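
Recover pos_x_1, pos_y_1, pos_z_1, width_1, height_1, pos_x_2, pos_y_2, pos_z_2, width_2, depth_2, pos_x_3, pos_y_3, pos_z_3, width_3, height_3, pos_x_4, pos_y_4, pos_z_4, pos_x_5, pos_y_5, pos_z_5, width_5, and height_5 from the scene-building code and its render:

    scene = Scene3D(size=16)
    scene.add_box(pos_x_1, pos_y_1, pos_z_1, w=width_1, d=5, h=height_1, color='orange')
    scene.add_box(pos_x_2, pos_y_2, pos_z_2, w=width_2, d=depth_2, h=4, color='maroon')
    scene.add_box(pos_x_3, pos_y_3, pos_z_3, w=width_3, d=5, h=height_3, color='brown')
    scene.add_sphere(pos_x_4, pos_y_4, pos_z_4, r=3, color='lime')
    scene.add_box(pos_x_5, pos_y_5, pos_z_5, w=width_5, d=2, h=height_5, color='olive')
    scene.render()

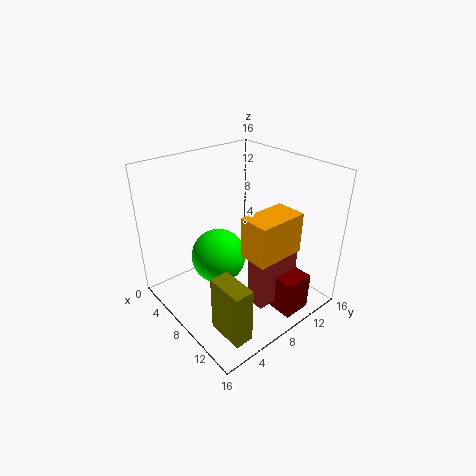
pos_x_1 = 12; pos_y_1 = 5; pos_z_1 = 9; width_1 = 3; height_1 = 4; pos_x_2 = 12; pos_y_2 = 8; pos_z_2 = 2; width_2 = 4; depth_2 = 3; pos_x_3 = 12; pos_y_3 = 6; pos_z_3 = 3; width_3 = 2; height_3 = 5; pos_x_4 = 7; pos_y_4 = 6; pos_z_4 = 6; pos_x_5 = 11; pos_y_5 = 2; pos_z_5 = 1; width_5 = 4; height_5 = 6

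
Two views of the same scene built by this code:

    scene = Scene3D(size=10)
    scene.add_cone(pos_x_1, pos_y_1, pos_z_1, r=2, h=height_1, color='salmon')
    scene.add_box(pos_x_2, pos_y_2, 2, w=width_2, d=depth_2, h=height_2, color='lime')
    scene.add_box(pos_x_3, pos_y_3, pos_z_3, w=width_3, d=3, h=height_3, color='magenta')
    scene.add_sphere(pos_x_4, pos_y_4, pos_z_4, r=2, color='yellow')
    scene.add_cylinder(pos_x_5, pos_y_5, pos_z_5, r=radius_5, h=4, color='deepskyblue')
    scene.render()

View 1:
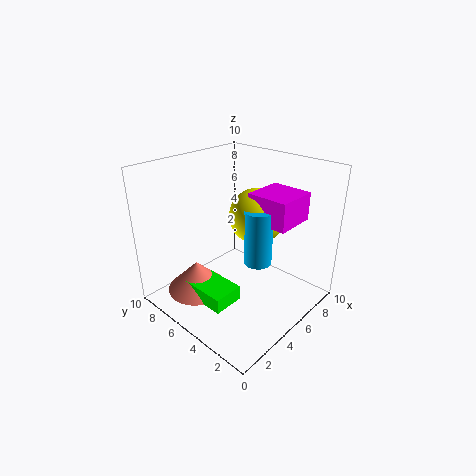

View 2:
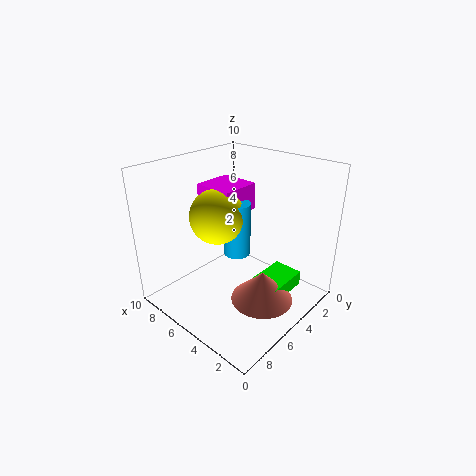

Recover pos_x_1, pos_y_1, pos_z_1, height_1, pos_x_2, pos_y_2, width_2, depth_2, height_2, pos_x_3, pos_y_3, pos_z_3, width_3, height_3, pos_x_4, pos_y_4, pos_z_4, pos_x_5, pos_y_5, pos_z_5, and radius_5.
pos_x_1 = 2
pos_y_1 = 6
pos_z_1 = 2
height_1 = 2
pos_x_2 = 1
pos_y_2 = 3
width_2 = 2
depth_2 = 3
height_2 = 1
pos_x_3 = 6
pos_y_3 = 2
pos_z_3 = 6
width_3 = 3
height_3 = 2
pos_x_4 = 7
pos_y_4 = 5
pos_z_4 = 6
pos_x_5 = 6
pos_y_5 = 4
pos_z_5 = 3
radius_5 = 1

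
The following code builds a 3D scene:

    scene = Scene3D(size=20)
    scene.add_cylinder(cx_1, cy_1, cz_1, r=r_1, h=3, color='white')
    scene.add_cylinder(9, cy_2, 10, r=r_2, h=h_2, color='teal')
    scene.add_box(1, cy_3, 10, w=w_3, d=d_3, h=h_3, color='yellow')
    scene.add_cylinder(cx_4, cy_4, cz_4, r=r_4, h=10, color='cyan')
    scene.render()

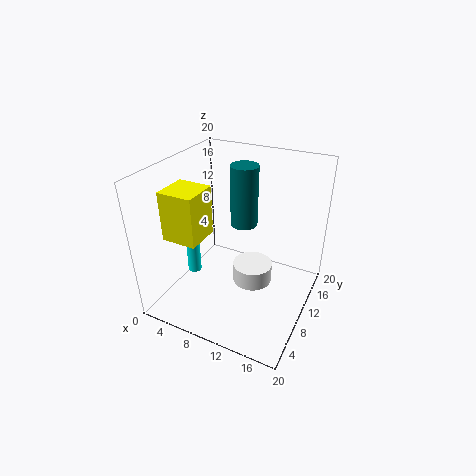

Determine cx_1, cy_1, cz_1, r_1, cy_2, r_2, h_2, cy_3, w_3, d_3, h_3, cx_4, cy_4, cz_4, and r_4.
cx_1 = 11
cy_1 = 13
cz_1 = 1
r_1 = 3
cy_2 = 14
r_2 = 2
h_2 = 9
cy_3 = 5
w_3 = 5
d_3 = 5
h_3 = 7
cx_4 = 3
cy_4 = 9
cz_4 = 3
r_4 = 1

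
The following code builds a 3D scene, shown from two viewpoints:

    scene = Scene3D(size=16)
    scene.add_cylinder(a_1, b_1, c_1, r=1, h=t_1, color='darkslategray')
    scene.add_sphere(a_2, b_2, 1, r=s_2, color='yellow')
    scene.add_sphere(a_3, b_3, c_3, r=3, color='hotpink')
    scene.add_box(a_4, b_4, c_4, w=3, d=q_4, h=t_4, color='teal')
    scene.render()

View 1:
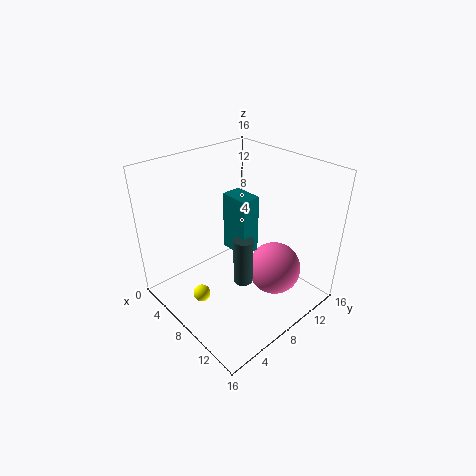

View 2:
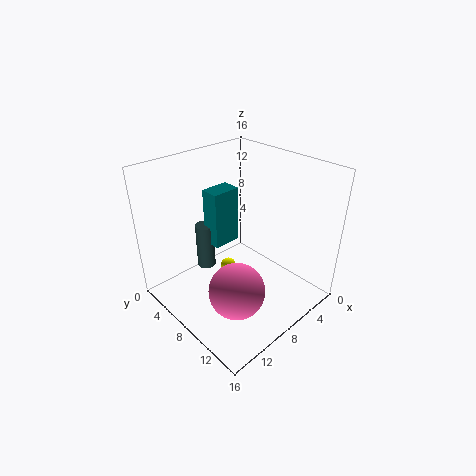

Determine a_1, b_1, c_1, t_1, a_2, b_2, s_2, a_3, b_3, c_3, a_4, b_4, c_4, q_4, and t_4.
a_1 = 11
b_1 = 6
c_1 = 5
t_1 = 5
a_2 = 6
b_2 = 4
s_2 = 1
a_3 = 11
b_3 = 11
c_3 = 4
a_4 = 8
b_4 = 6
c_4 = 8
q_4 = 2
t_4 = 6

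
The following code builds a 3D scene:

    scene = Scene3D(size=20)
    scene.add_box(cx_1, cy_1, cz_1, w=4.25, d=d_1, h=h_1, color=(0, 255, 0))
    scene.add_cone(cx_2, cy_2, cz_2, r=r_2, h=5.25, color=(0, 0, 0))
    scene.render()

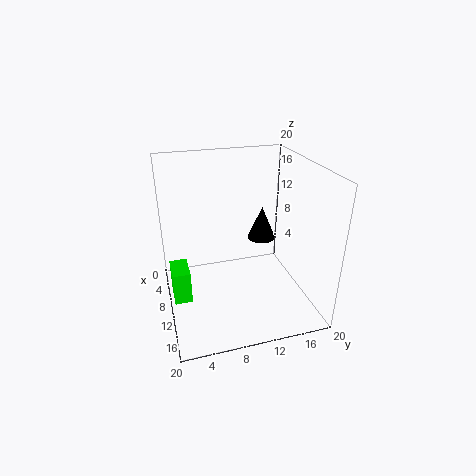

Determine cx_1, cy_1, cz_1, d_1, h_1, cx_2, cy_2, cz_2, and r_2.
cx_1 = 6.5
cy_1 = 0.5
cz_1 = 1
d_1 = 2.5
h_1 = 4.75
cx_2 = 4
cy_2 = 15.75
cz_2 = 6.25
r_2 = 2.25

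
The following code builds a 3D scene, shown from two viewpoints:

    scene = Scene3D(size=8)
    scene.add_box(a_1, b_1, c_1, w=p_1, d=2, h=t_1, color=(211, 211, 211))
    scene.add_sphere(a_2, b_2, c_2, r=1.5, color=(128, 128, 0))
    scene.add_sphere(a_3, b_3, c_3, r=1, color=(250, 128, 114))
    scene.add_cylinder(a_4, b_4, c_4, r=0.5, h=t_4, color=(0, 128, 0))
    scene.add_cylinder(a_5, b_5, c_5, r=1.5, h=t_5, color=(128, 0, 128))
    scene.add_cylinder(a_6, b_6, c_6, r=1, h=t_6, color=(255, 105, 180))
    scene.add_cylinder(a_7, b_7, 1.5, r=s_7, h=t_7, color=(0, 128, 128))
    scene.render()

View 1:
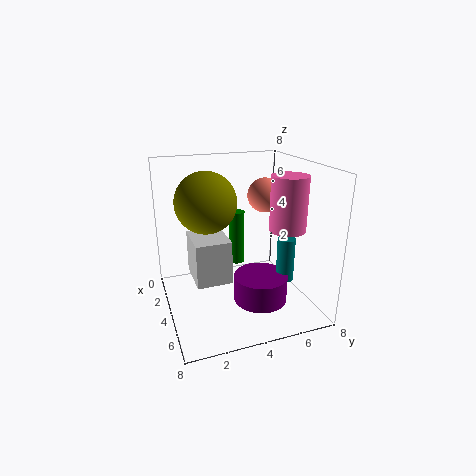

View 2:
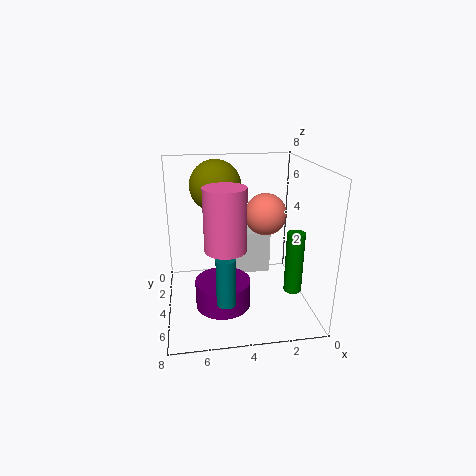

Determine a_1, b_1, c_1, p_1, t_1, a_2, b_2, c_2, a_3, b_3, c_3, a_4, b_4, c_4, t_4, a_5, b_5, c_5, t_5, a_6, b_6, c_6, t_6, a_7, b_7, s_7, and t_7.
a_1 = 2
b_1 = 1.5
c_1 = 1.5
p_1 = 2.5
t_1 = 2.5
a_2 = 5
b_2 = 2
c_2 = 6.5
a_3 = 3
b_3 = 6
c_3 = 6
a_4 = 1
b_4 = 5
c_4 = 1
t_4 = 3.5
a_5 = 5
b_5 = 5
c_5 = 0.5
t_5 = 1.5
a_6 = 5
b_6 = 6.5
c_6 = 4.5
t_6 = 3
a_7 = 5
b_7 = 6.5
s_7 = 0.5
t_7 = 2.5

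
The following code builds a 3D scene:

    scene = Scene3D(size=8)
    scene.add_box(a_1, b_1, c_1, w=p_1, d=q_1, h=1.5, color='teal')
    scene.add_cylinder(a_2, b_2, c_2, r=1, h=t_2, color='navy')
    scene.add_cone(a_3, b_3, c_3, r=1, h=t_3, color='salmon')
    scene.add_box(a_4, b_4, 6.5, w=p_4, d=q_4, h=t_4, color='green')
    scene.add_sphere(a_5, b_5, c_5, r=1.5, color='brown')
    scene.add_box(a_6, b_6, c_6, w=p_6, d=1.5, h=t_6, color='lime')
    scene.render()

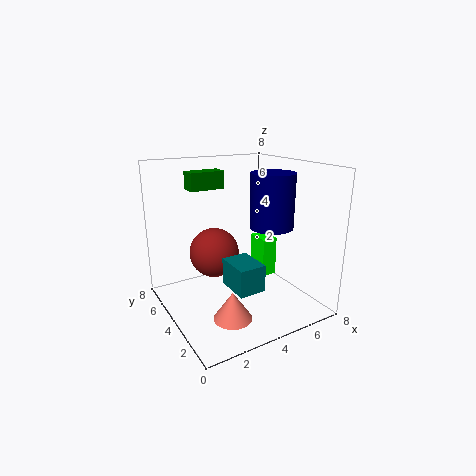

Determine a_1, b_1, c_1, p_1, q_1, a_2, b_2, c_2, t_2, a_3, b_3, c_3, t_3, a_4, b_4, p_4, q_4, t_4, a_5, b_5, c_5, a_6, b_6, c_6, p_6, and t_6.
a_1 = 3; b_1 = 2; c_1 = 1.5; p_1 = 1.5; q_1 = 2; a_2 = 4; b_2 = 1; c_2 = 5.5; t_2 = 2.5; a_3 = 2.5; b_3 = 2; c_3 = 0.5; t_3 = 1.5; a_4 = 2; b_4 = 5.5; p_4 = 2; q_4 = 1; t_4 = 1; a_5 = 3.5; b_5 = 6; c_5 = 2.5; a_6 = 6.5; b_6 = 5; c_6 = 0.5; p_6 = 1; t_6 = 2.5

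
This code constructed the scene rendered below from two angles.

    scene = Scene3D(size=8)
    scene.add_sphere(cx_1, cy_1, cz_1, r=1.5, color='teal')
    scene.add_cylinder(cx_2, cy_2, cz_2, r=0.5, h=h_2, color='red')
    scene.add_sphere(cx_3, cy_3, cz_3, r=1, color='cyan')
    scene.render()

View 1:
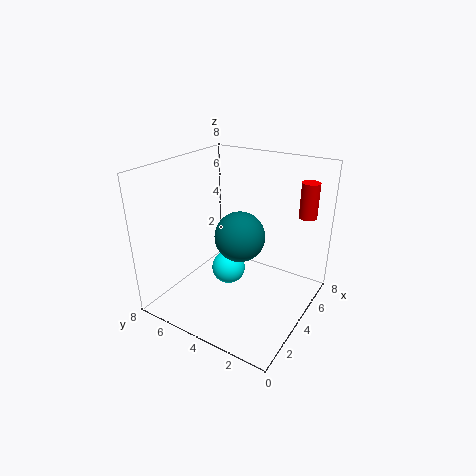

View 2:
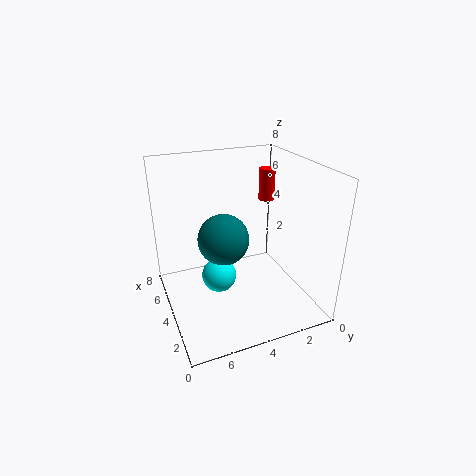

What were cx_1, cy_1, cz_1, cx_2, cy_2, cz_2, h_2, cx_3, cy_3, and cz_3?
cx_1 = 5
cy_1 = 4.5
cz_1 = 3.5
cx_2 = 6.5
cy_2 = 1
cz_2 = 5
h_2 = 2
cx_3 = 4.5
cy_3 = 5
cz_3 = 1.5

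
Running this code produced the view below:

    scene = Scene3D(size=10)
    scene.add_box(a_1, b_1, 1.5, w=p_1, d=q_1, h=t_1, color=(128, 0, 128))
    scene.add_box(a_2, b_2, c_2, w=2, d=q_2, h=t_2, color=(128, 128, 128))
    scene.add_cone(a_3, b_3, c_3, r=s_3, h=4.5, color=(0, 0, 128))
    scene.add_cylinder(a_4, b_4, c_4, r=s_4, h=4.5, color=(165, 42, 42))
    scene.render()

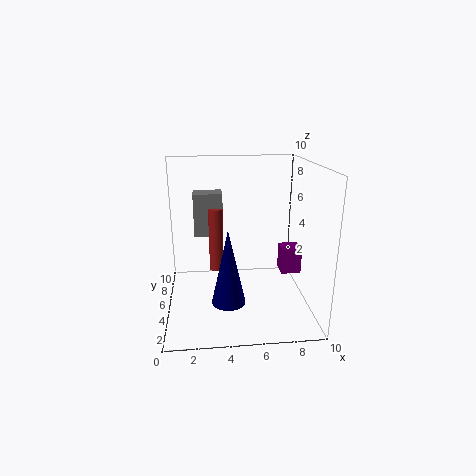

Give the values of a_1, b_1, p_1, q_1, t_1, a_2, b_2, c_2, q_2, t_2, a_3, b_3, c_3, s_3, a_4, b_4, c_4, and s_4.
a_1 = 8.5
b_1 = 6
p_1 = 1.5
q_1 = 1.5
t_1 = 2
a_2 = 2
b_2 = 5.5
c_2 = 5
q_2 = 1.5
t_2 = 3
a_3 = 4
b_3 = 1
c_3 = 2.5
s_3 = 1
a_4 = 3.5
b_4 = 5.5
c_4 = 2.5
s_4 = 0.5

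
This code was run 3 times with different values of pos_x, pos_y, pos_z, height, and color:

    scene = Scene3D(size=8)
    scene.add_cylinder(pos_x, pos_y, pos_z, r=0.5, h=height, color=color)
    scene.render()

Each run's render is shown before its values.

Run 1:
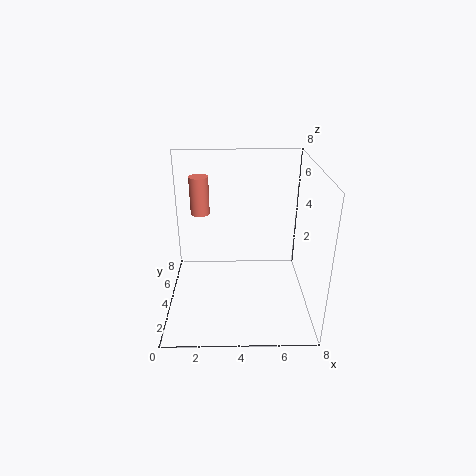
pos_x = 2
pos_y = 4
pos_z = 5.5
height = 2
color = 'salmon'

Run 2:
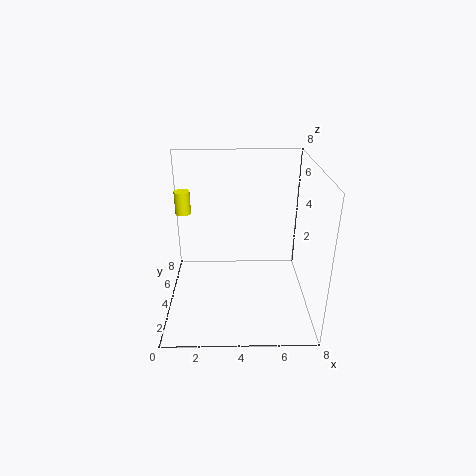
pos_x = 0.5
pos_y = 7.5
pos_z = 4
height = 1.5
color = 'yellow'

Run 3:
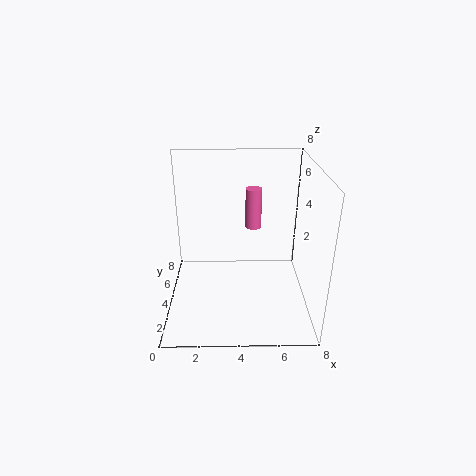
pos_x = 5
pos_y = 6.5
pos_z = 3.5
height = 2.5
color = 'hotpink'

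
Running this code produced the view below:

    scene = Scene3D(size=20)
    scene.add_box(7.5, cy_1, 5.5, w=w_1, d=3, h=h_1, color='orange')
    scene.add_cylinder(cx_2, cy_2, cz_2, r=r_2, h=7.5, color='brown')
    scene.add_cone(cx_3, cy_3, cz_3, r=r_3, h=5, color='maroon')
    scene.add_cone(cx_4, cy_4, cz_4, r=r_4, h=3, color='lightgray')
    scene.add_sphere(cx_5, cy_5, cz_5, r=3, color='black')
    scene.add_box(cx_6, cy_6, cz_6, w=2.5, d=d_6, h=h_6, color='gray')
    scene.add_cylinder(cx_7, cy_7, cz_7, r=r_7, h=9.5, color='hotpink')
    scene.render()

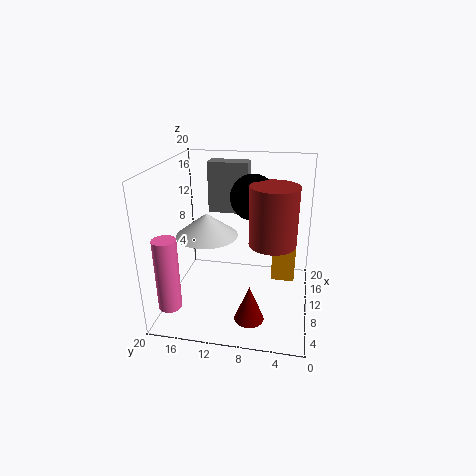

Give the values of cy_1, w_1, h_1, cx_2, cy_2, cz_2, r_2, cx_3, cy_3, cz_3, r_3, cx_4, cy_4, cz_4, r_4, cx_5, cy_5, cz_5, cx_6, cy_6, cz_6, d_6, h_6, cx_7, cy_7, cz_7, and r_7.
cy_1 = 2
w_1 = 5
h_1 = 7.5
cx_2 = 7
cy_2 = 5
cz_2 = 11
r_2 = 3
cx_3 = 5
cy_3 = 7.5
cz_3 = 0.5
r_3 = 2
cx_4 = 7
cy_4 = 13.5
cz_4 = 11.5
r_4 = 4
cx_5 = 10
cy_5 = 8
cz_5 = 16
cx_6 = 11.5
cy_6 = 9
cz_6 = 13
d_6 = 5.5
h_6 = 7
cx_7 = 2.5
cy_7 = 17.5
cz_7 = 3
r_7 = 1.5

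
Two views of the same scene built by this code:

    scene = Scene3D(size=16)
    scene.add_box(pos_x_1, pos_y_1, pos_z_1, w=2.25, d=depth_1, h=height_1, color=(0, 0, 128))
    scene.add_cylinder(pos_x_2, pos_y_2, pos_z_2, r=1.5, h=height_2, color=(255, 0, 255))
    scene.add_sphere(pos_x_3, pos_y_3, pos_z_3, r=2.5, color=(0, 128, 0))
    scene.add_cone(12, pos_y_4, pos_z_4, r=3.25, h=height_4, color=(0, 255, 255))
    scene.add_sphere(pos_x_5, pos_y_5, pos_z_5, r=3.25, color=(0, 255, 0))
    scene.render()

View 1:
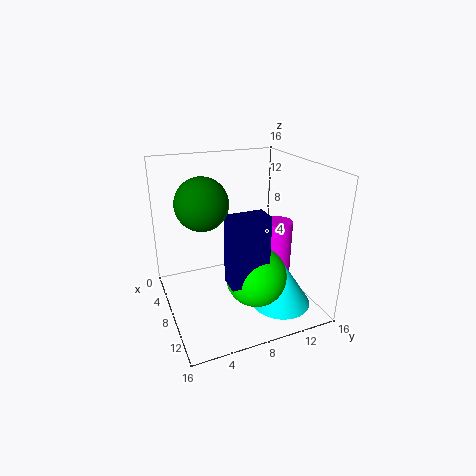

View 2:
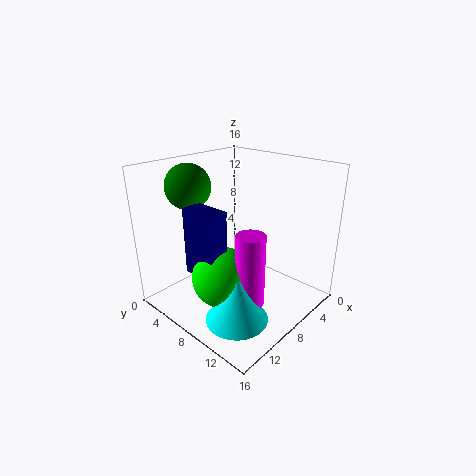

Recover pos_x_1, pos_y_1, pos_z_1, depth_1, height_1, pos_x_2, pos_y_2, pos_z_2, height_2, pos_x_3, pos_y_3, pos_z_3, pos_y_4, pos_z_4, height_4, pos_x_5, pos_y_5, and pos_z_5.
pos_x_1 = 11
pos_y_1 = 5.25
pos_z_1 = 5
depth_1 = 4
height_1 = 7.25
pos_x_2 = 10.25
pos_y_2 = 11.75
pos_z_2 = 2.5
height_2 = 7.75
pos_x_3 = 10.75
pos_y_3 = 3.25
pos_z_3 = 13.5
pos_y_4 = 11.5
pos_z_4 = 1.25
height_4 = 5
pos_x_5 = 11.25
pos_y_5 = 8.75
pos_z_5 = 4.75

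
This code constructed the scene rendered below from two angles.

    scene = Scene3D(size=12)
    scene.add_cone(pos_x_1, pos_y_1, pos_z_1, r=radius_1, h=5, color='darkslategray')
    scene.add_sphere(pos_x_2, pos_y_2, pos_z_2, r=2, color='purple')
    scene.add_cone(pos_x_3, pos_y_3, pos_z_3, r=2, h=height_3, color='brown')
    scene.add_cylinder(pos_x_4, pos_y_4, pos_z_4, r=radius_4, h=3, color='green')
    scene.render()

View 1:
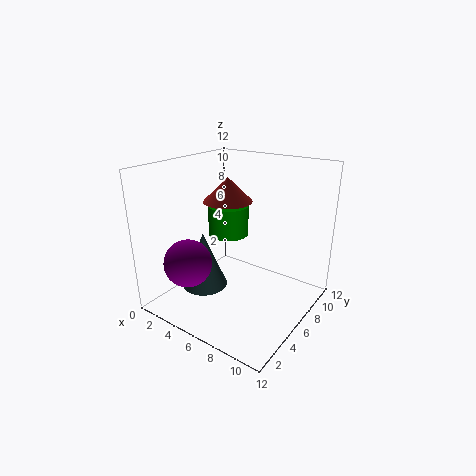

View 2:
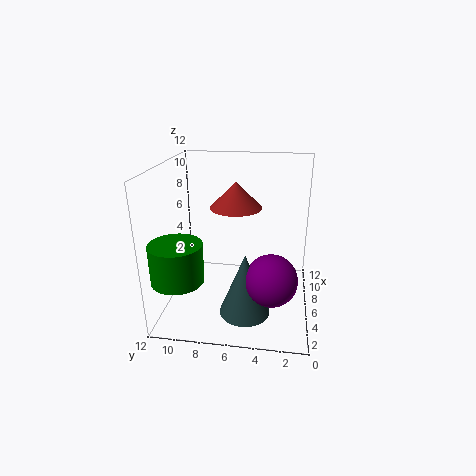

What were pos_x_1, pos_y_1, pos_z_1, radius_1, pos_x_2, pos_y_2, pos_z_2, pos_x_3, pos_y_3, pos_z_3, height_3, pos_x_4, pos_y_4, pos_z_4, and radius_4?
pos_x_1 = 3
pos_y_1 = 5
pos_z_1 = 1
radius_1 = 2
pos_x_2 = 3
pos_y_2 = 3
pos_z_2 = 4
pos_x_3 = 5
pos_y_3 = 6
pos_z_3 = 9
height_3 = 2
pos_x_4 = 2
pos_y_4 = 10
pos_z_4 = 4
radius_4 = 2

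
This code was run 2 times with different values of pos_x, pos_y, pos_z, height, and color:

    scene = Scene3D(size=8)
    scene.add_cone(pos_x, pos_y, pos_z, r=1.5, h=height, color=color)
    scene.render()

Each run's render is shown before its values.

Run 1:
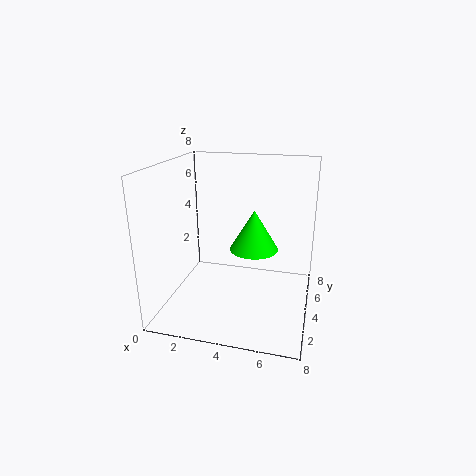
pos_x = 4.5; pos_y = 6; pos_z = 2.5; height = 2.5; color = 'lime'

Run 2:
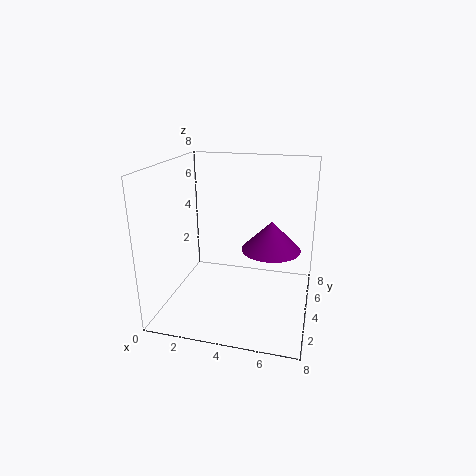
pos_x = 6; pos_y = 3; pos_z = 4; height = 1.5; color = 'purple'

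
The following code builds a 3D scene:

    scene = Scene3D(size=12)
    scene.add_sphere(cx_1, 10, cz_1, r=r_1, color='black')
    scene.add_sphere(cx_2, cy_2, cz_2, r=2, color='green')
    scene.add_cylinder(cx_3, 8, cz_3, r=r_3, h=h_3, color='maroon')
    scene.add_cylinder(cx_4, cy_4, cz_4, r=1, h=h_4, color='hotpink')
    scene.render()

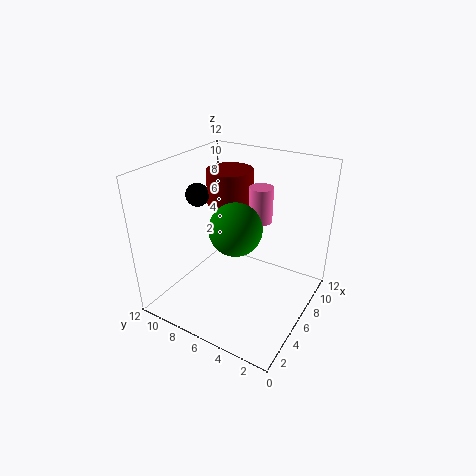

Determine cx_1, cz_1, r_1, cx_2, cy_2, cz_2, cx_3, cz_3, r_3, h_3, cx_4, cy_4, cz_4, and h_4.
cx_1 = 6; cz_1 = 9; r_1 = 1; cx_2 = 4; cy_2 = 5; cz_2 = 8; cx_3 = 8; cz_3 = 8; r_3 = 2; h_3 = 3; cx_4 = 8; cy_4 = 5; cz_4 = 7; h_4 = 3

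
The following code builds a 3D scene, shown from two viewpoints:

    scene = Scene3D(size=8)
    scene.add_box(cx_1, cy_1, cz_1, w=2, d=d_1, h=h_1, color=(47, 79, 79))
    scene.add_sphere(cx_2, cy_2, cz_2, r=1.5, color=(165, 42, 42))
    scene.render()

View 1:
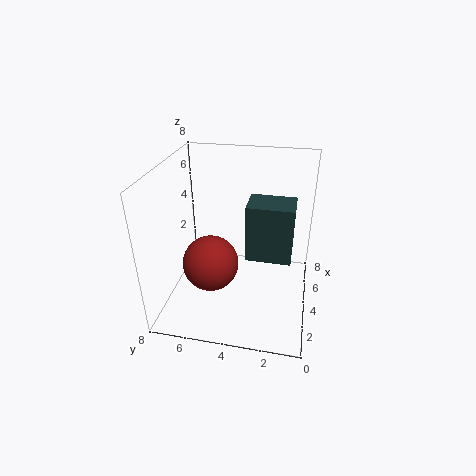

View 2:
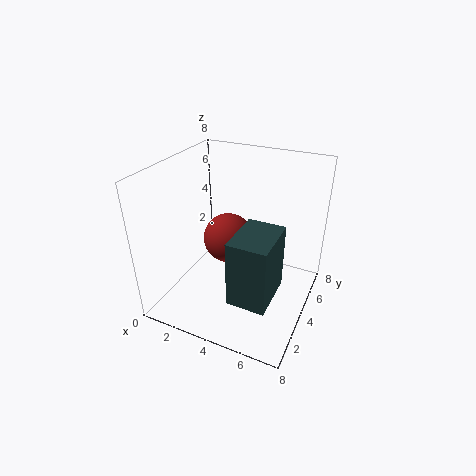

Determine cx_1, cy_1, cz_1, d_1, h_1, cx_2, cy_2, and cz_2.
cx_1 = 4.75; cy_1 = 1; cz_1 = 2; d_1 = 2.75; h_1 = 3.5; cx_2 = 2.75; cy_2 = 5.25; cz_2 = 3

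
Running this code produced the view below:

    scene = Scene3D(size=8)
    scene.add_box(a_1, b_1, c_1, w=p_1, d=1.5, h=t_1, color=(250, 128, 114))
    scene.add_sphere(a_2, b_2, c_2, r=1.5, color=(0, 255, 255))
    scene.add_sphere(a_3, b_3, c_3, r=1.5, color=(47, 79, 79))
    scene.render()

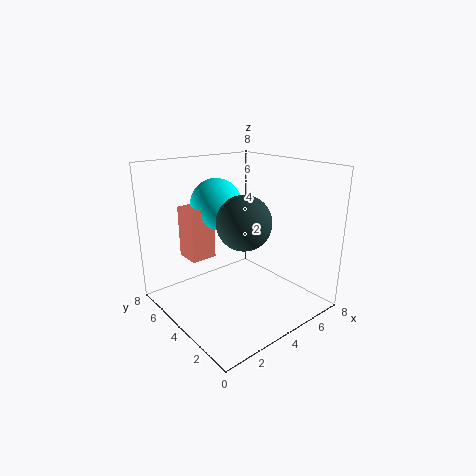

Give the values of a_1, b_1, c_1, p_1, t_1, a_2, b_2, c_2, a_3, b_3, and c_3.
a_1 = 2
b_1 = 5.5
c_1 = 2.5
p_1 = 1.5
t_1 = 3
a_2 = 4
b_2 = 6
c_2 = 5.5
a_3 = 4
b_3 = 3.5
c_3 = 5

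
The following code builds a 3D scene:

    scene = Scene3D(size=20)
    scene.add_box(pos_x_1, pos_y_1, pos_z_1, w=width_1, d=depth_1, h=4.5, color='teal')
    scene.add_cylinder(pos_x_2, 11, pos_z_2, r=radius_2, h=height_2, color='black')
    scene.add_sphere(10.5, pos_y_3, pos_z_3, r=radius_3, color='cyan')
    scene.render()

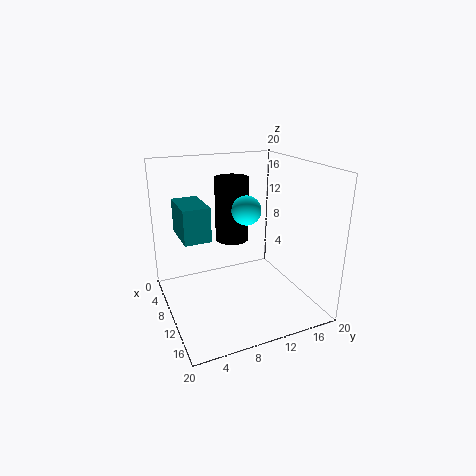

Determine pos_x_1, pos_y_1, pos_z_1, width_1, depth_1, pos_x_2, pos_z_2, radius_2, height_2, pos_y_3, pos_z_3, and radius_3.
pos_x_1 = 6
pos_y_1 = 2
pos_z_1 = 11
width_1 = 6
depth_1 = 3.5
pos_x_2 = 5.5
pos_z_2 = 8
radius_2 = 2.5
height_2 = 9.5
pos_y_3 = 11
pos_z_3 = 14
radius_3 = 2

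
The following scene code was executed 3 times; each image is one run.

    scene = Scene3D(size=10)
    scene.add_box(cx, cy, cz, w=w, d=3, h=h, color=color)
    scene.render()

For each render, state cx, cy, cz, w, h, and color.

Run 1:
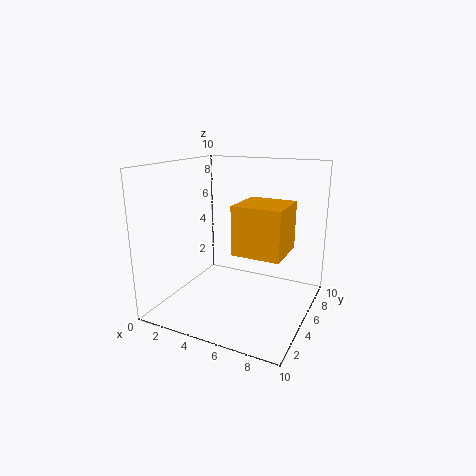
cx = 6; cy = 2; cz = 5; w = 3; h = 3; color = 'orange'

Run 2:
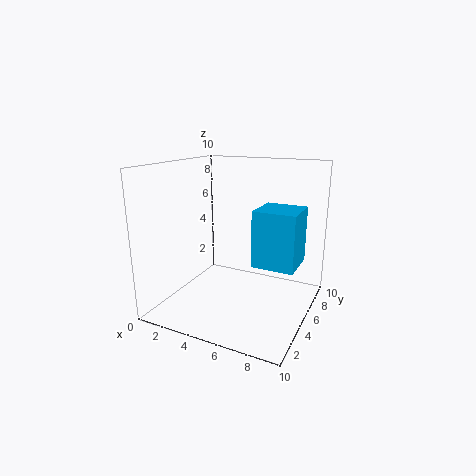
cx = 6; cy = 5; cz = 3; w = 3; h = 4; color = 'deepskyblue'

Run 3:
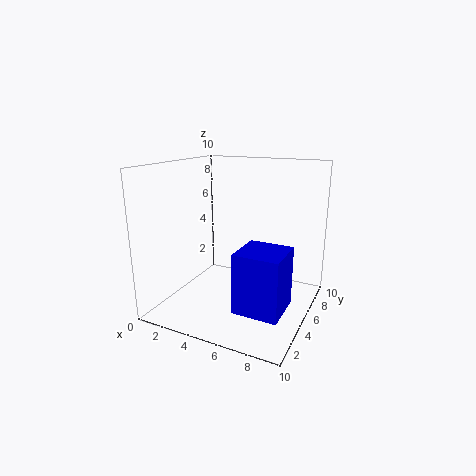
cx = 6; cy = 2; cz = 1; w = 3; h = 4; color = 'blue'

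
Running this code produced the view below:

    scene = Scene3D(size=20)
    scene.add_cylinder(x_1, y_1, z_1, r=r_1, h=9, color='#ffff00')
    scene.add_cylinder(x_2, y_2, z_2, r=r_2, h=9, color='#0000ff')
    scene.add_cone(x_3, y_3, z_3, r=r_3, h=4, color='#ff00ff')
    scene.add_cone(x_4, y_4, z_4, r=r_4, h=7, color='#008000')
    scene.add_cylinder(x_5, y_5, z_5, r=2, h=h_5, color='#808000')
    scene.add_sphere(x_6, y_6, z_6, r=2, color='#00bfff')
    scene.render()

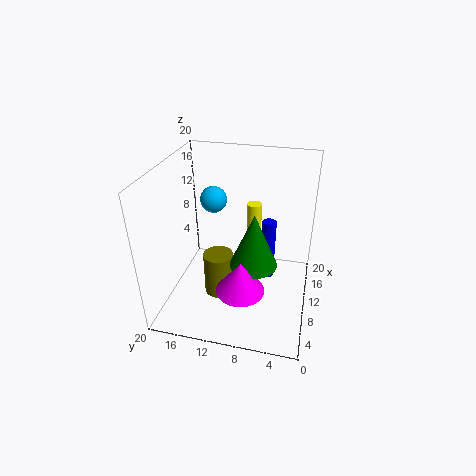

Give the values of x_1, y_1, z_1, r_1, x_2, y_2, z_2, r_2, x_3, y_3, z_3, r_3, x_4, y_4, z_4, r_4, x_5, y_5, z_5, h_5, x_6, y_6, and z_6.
x_1 = 11
y_1 = 8
z_1 = 6
r_1 = 1
x_2 = 12
y_2 = 6
z_2 = 3
r_2 = 1
x_3 = 3
y_3 = 8
z_3 = 7
r_3 = 3
x_4 = 6
y_4 = 7
z_4 = 9
r_4 = 3
x_5 = 7
y_5 = 12
z_5 = 3
h_5 = 6
x_6 = 15
y_6 = 15
z_6 = 13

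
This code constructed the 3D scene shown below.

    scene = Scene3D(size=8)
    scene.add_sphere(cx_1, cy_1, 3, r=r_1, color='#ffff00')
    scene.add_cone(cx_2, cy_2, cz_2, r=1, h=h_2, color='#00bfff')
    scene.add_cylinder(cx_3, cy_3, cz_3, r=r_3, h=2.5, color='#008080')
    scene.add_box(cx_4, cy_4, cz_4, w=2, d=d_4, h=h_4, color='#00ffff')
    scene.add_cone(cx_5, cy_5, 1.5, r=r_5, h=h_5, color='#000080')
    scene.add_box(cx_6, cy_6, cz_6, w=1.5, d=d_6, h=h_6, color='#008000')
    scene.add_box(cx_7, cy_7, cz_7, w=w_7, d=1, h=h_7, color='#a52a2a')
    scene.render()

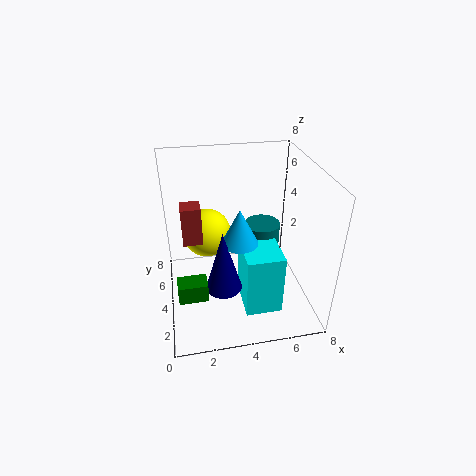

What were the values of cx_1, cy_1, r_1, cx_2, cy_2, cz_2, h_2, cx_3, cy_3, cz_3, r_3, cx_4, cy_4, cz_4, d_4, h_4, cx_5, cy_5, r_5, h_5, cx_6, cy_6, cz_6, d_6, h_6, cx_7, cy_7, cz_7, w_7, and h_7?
cx_1 = 2.5, cy_1 = 6.5, r_1 = 1.5, cx_2 = 4, cy_2 = 3.5, cz_2 = 4, h_2 = 2, cx_3 = 5.5, cy_3 = 4.5, cz_3 = 2, r_3 = 1, cx_4 = 4, cy_4 = 1.5, cz_4 = 0.5, d_4 = 2.5, h_4 = 3.5, cx_5 = 3, cy_5 = 3, r_5 = 1, h_5 = 3.5, cx_6 = 0.5, cy_6 = 1.5, cz_6 = 2, d_6 = 1, h_6 = 1, cx_7 = 1, cy_7 = 3, cz_7 = 4.5, w_7 = 1, h_7 = 2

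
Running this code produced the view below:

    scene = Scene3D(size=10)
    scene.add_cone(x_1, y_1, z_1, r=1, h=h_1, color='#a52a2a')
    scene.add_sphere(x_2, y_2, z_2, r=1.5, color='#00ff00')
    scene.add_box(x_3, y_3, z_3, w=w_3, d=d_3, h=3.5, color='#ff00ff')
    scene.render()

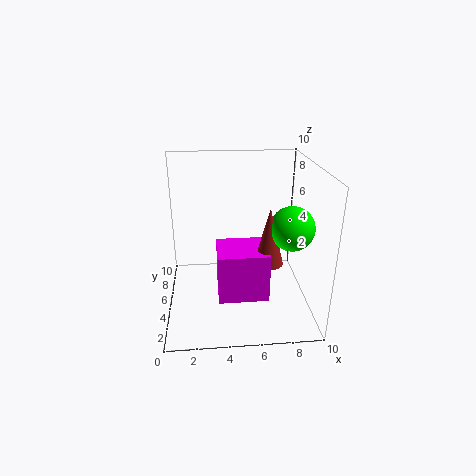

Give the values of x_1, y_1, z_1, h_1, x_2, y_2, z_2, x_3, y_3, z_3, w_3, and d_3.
x_1 = 7
y_1 = 4
z_1 = 3.5
h_1 = 4
x_2 = 8.5
y_2 = 4
z_2 = 6
x_3 = 3.5
y_3 = 3
z_3 = 1
w_3 = 3.5
d_3 = 3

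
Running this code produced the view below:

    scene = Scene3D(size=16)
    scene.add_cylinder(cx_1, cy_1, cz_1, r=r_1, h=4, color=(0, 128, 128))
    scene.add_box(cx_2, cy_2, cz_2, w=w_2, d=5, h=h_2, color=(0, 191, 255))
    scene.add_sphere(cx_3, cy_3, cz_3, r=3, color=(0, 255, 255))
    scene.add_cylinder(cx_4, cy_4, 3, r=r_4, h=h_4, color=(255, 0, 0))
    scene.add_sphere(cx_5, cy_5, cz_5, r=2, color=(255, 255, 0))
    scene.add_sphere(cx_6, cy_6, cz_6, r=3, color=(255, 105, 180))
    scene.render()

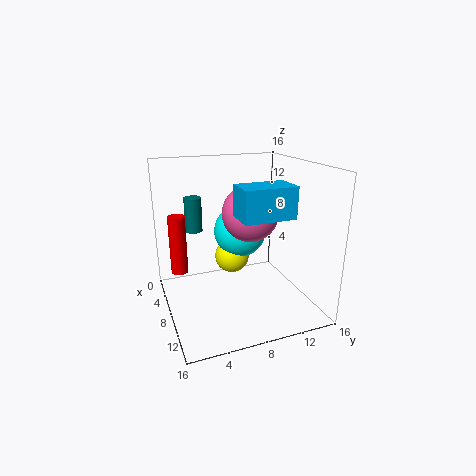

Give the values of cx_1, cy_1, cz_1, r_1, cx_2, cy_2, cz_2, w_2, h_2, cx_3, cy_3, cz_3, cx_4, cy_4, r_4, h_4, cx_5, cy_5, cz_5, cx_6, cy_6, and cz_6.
cx_1 = 4, cy_1 = 4, cz_1 = 8, r_1 = 1, cx_2 = 12, cy_2 = 6, cz_2 = 12, w_2 = 3, h_2 = 3, cx_3 = 6, cy_3 = 9, cz_3 = 8, cx_4 = 4, cy_4 = 2, r_4 = 1, h_4 = 7, cx_5 = 6, cy_5 = 8, cz_5 = 5, cx_6 = 9, cy_6 = 9, cz_6 = 11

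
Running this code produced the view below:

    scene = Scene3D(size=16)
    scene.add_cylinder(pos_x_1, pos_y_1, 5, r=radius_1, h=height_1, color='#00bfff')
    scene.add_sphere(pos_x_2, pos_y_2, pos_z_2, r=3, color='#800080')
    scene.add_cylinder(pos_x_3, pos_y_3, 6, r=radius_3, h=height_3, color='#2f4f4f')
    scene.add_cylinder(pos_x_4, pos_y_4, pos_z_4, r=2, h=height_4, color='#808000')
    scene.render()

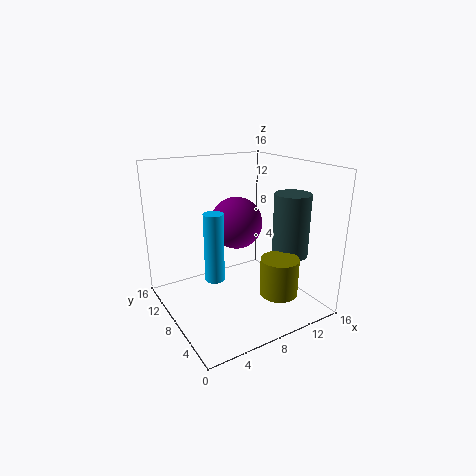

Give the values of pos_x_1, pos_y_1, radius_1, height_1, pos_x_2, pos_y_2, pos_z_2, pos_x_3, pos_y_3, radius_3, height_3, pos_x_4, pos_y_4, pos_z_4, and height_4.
pos_x_1 = 4; pos_y_1 = 6; radius_1 = 1; height_1 = 7; pos_x_2 = 9; pos_y_2 = 10; pos_z_2 = 9; pos_x_3 = 13; pos_y_3 = 5; radius_3 = 2; height_3 = 7; pos_x_4 = 10; pos_y_4 = 3; pos_z_4 = 3; height_4 = 4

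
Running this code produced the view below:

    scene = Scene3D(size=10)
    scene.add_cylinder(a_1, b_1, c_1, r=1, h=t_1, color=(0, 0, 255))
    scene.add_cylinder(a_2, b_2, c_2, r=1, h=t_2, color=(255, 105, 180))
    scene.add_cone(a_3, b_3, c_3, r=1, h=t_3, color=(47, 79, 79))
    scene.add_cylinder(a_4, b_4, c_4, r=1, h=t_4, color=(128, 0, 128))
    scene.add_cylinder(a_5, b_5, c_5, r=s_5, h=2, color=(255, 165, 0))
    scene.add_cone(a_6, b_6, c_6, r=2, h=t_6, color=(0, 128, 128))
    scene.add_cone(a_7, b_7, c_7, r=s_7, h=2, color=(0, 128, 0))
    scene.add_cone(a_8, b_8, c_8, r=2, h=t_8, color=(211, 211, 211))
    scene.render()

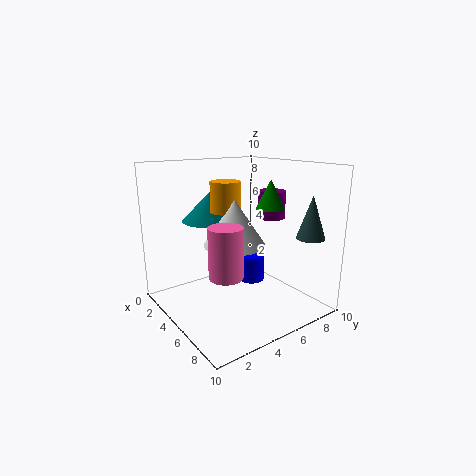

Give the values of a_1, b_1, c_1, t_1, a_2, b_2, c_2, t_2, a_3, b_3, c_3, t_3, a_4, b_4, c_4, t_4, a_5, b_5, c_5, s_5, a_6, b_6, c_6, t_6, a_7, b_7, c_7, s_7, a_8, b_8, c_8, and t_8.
a_1 = 4; b_1 = 7; c_1 = 1; t_1 = 2; a_2 = 8; b_2 = 2; c_2 = 4; t_2 = 3; a_3 = 8; b_3 = 9; c_3 = 5; t_3 = 3; a_4 = 5; b_4 = 8; c_4 = 6; t_4 = 2; a_5 = 5; b_5 = 4; c_5 = 7; s_5 = 1; a_6 = 3; b_6 = 4; c_6 = 6; t_6 = 2; a_7 = 6; b_7 = 7; c_7 = 7; s_7 = 1; a_8 = 6; b_8 = 4; c_8 = 5; t_8 = 3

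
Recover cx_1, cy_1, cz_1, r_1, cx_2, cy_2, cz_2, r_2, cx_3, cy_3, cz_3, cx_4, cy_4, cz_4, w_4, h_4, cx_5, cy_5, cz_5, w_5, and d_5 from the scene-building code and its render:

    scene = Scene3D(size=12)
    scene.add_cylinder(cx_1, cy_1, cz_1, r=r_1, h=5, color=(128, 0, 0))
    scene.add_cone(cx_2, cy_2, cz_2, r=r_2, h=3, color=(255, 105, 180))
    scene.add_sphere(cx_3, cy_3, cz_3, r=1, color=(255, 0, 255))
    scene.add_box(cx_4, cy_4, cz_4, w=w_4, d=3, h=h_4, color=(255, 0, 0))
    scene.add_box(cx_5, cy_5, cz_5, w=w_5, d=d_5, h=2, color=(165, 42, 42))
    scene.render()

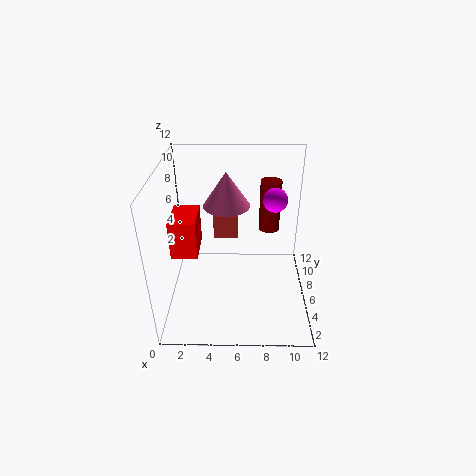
cx_1 = 9; cy_1 = 11; cz_1 = 4; r_1 = 1; cx_2 = 5; cy_2 = 8; cz_2 = 8; r_2 = 2; cx_3 = 9; cy_3 = 7; cz_3 = 9; cx_4 = 1; cy_4 = 3; cz_4 = 6; w_4 = 2; h_4 = 3; cx_5 = 4; cy_5 = 6; cz_5 = 6; w_5 = 2; d_5 = 3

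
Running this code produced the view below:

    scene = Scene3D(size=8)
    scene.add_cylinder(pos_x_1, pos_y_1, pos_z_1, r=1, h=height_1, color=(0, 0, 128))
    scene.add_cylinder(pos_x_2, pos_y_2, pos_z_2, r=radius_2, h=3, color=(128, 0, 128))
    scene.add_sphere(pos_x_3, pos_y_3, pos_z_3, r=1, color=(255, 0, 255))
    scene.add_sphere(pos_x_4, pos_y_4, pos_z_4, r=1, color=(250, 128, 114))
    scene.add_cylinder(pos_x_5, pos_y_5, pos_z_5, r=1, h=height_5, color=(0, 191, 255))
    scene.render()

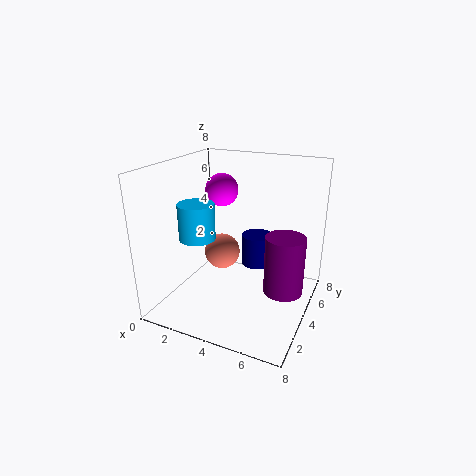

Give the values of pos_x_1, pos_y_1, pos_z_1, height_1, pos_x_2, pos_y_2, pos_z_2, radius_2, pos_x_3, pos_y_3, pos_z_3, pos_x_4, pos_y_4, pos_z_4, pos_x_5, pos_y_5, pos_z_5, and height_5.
pos_x_1 = 4; pos_y_1 = 7; pos_z_1 = 1; height_1 = 2; pos_x_2 = 7; pos_y_2 = 3; pos_z_2 = 2; radius_2 = 1; pos_x_3 = 2; pos_y_3 = 6; pos_z_3 = 6; pos_x_4 = 3; pos_y_4 = 4; pos_z_4 = 3; pos_x_5 = 2; pos_y_5 = 3; pos_z_5 = 4; height_5 = 2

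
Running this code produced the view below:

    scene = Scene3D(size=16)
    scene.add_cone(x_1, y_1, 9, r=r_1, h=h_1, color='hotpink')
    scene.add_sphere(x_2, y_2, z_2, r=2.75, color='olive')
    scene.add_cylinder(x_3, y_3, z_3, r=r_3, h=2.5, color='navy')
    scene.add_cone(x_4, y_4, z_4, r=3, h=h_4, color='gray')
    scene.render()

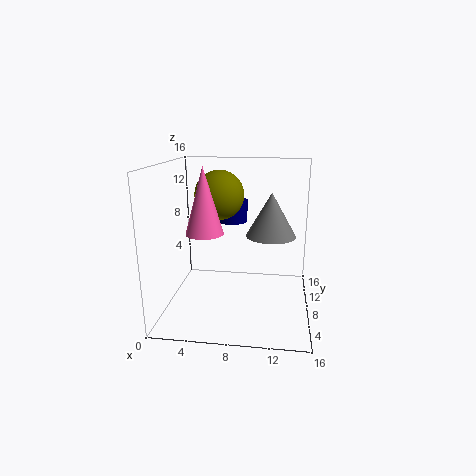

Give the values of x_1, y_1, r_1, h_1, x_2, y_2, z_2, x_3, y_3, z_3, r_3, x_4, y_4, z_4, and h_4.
x_1 = 4.75
y_1 = 6
r_1 = 2
h_1 = 7
x_2 = 5.75
y_2 = 9.25
z_2 = 12.5
x_3 = 7
y_3 = 10.5
z_3 = 9.25
r_3 = 1.75
x_4 = 11.5
y_4 = 11.5
z_4 = 7.25
h_4 = 5.25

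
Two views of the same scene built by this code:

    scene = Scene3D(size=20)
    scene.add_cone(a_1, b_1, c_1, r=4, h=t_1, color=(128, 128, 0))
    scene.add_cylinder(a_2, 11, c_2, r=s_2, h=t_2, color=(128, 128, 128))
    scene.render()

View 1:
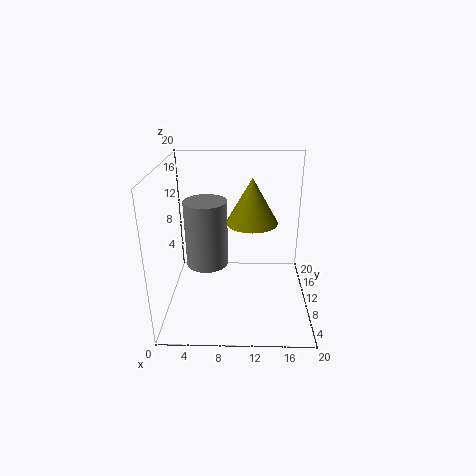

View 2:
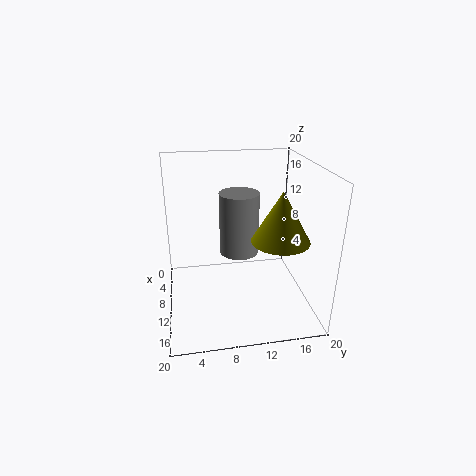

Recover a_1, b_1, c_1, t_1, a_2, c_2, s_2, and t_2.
a_1 = 12; b_1 = 15.5; c_1 = 10; t_1 = 7; a_2 = 5.5; c_2 = 5.5; s_2 = 3; t_2 = 9.5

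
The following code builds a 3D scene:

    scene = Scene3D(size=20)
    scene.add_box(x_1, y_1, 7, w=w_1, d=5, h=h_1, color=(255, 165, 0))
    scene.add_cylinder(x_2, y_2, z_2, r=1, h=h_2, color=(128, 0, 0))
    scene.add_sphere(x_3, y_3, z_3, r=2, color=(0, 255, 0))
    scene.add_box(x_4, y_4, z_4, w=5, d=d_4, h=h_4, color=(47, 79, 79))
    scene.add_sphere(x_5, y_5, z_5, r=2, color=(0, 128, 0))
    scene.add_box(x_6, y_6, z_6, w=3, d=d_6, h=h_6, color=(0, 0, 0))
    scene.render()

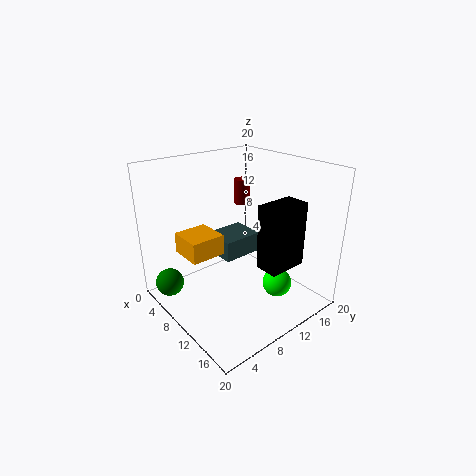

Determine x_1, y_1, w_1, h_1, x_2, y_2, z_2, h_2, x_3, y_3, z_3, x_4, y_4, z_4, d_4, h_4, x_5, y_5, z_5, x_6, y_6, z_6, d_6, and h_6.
x_1 = 3; y_1 = 4; w_1 = 5; h_1 = 3; x_2 = 12; y_2 = 9; z_2 = 16; h_2 = 3; x_3 = 15; y_3 = 13; z_3 = 4; x_4 = 4; y_4 = 9; z_4 = 6; d_4 = 6; h_4 = 3; x_5 = 4; y_5 = 2; z_5 = 3; x_6 = 16; y_6 = 8; z_6 = 9; d_6 = 5; h_6 = 8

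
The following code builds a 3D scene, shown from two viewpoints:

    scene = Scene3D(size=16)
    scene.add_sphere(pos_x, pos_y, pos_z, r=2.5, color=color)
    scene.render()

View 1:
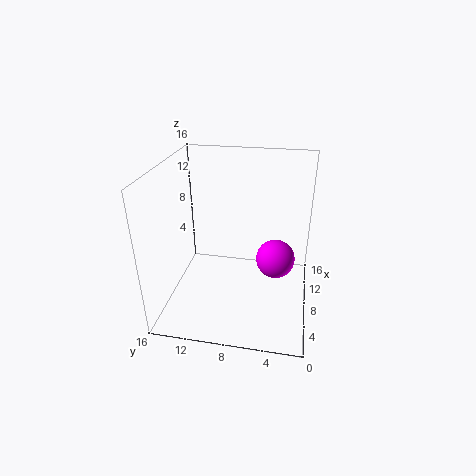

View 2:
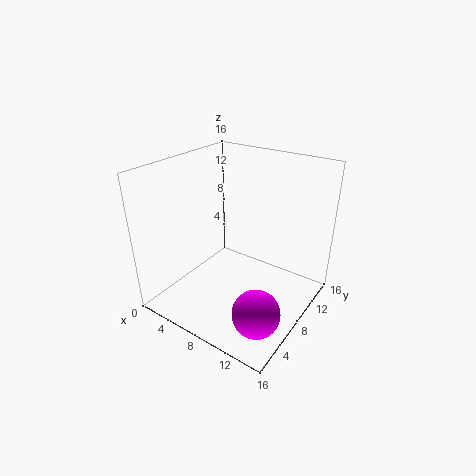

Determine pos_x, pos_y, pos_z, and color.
pos_x = 13
pos_y = 4
pos_z = 2.5
color = 'magenta'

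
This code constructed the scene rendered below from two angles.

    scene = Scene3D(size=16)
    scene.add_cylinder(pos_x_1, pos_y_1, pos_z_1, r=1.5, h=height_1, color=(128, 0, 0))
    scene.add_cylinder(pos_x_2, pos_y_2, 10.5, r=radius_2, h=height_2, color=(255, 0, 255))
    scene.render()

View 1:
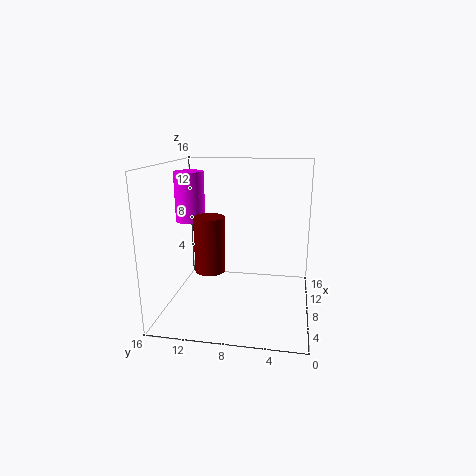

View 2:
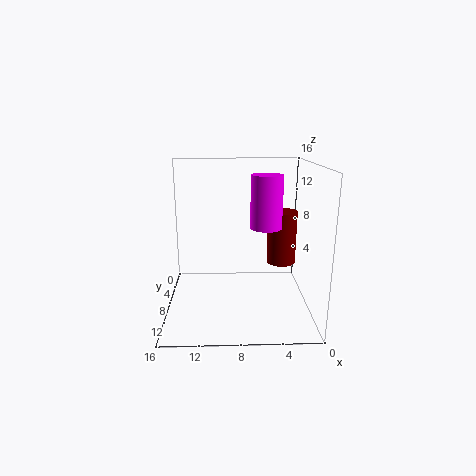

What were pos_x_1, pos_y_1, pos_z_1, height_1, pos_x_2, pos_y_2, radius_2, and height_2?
pos_x_1 = 3.5; pos_y_1 = 10; pos_z_1 = 6; height_1 = 5.5; pos_x_2 = 5.5; pos_y_2 = 12.5; radius_2 = 1.5; height_2 = 5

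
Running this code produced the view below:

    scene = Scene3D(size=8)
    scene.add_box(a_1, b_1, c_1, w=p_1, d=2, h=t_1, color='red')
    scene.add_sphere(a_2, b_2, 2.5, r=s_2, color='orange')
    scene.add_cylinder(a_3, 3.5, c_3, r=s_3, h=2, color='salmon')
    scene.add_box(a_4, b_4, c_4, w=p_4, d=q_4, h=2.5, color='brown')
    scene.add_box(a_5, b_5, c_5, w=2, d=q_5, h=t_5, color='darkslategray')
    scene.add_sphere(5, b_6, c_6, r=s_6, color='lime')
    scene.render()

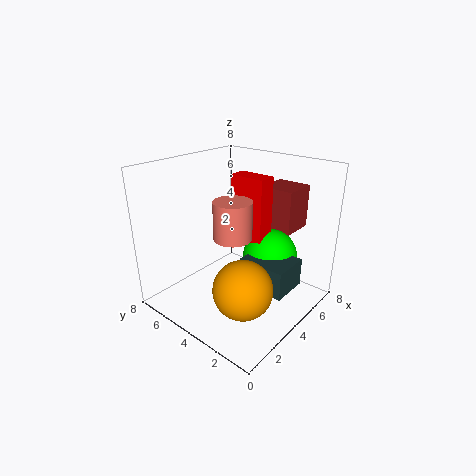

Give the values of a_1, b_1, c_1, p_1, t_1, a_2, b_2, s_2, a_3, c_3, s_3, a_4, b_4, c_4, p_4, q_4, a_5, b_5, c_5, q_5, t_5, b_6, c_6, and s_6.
a_1 = 4, b_1 = 2.5, c_1 = 4, p_1 = 1, t_1 = 3.5, a_2 = 2, b_2 = 2, s_2 = 1.5, a_3 = 3, c_3 = 4.5, s_3 = 1, a_4 = 6, b_4 = 2, c_4 = 4, p_4 = 2, q_4 = 2, a_5 = 3, b_5 = 0.5, c_5 = 2, q_5 = 2.5, t_5 = 1.5, b_6 = 2.5, c_6 = 3, s_6 = 1.5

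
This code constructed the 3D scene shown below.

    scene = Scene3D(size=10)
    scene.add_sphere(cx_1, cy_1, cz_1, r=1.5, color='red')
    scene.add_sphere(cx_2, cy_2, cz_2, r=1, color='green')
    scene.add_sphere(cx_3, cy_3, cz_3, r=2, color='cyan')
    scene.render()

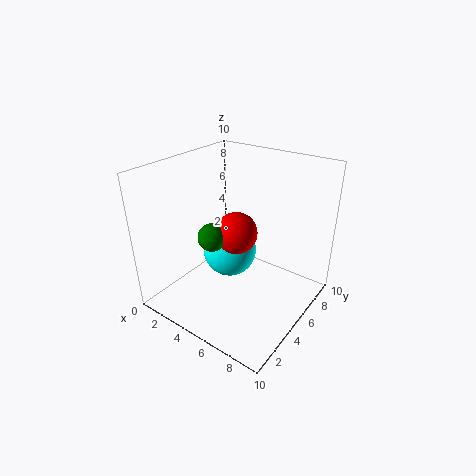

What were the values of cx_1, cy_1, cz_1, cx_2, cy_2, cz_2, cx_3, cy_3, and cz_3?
cx_1 = 4.5; cy_1 = 5.5; cz_1 = 5; cx_2 = 3.5; cy_2 = 4; cz_2 = 5; cx_3 = 3.5; cy_3 = 6; cz_3 = 3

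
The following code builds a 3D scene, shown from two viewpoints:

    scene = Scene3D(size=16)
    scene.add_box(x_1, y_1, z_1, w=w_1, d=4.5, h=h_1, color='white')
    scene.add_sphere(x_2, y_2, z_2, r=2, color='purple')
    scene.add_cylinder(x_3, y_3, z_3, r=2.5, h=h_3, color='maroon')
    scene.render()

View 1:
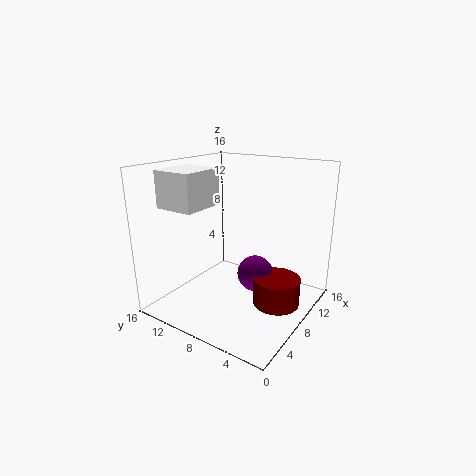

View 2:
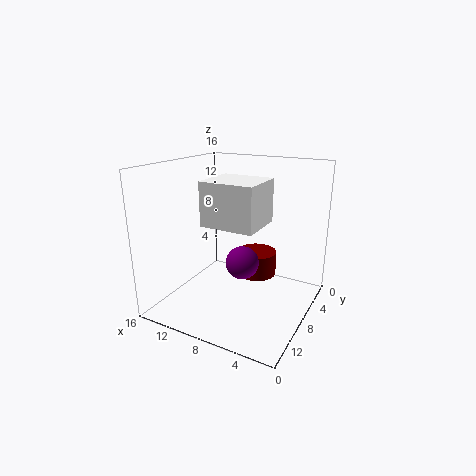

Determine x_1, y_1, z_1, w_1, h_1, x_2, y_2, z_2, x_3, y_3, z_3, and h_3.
x_1 = 3; y_1 = 10.5; z_1 = 11.5; w_1 = 5; h_1 = 4; x_2 = 8.5; y_2 = 6; z_2 = 4; x_3 = 8; y_3 = 3; z_3 = 1.5; h_3 = 3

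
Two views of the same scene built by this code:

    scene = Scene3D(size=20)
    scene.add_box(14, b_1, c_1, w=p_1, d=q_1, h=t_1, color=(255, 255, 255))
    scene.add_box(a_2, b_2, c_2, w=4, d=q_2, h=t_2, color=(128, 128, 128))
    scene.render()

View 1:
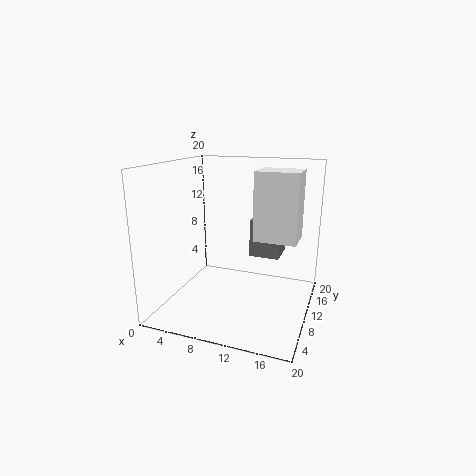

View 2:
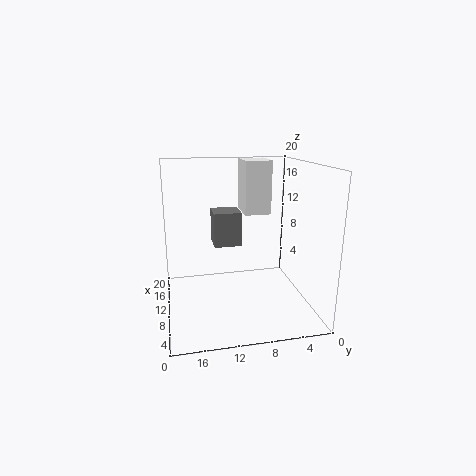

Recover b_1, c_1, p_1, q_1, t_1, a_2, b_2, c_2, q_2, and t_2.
b_1 = 4, c_1 = 12, p_1 = 5, q_1 = 4, t_1 = 8, a_2 = 12, b_2 = 9, c_2 = 8, q_2 = 4, t_2 = 5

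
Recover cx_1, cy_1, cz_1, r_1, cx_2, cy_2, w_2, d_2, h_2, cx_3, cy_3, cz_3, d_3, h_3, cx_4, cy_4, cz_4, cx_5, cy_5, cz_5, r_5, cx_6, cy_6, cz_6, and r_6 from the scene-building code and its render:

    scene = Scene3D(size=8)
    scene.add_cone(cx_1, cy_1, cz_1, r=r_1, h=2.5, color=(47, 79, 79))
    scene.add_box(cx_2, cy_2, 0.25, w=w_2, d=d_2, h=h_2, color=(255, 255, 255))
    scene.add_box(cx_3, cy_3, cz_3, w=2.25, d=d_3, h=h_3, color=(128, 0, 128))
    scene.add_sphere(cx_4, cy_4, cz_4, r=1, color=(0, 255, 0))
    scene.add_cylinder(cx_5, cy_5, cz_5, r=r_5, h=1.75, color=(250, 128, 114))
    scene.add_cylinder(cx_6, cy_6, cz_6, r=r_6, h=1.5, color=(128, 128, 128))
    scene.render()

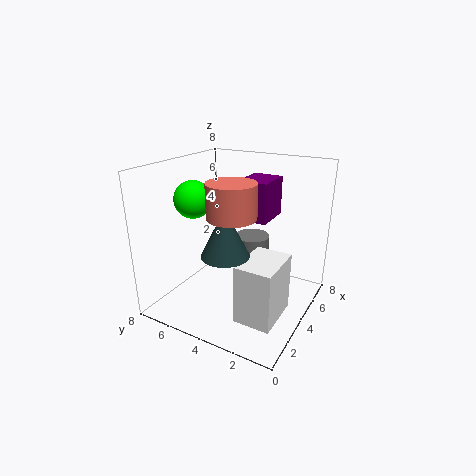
cx_1 = 2.25
cy_1 = 3.75
cz_1 = 3.75
r_1 = 1.25
cx_2 = 1.75
cy_2 = 1
w_2 = 2.75
d_2 = 2
h_2 = 3.25
cx_3 = 4.75
cy_3 = 2.75
cz_3 = 4.75
d_3 = 1.75
h_3 = 2.25
cx_4 = 2.75
cy_4 = 6
cz_4 = 6.25
cx_5 = 2.5
cy_5 = 3.5
cz_5 = 5.75
r_5 = 1.25
cx_6 = 5.25
cy_6 = 3.75
cz_6 = 2.25
r_6 = 1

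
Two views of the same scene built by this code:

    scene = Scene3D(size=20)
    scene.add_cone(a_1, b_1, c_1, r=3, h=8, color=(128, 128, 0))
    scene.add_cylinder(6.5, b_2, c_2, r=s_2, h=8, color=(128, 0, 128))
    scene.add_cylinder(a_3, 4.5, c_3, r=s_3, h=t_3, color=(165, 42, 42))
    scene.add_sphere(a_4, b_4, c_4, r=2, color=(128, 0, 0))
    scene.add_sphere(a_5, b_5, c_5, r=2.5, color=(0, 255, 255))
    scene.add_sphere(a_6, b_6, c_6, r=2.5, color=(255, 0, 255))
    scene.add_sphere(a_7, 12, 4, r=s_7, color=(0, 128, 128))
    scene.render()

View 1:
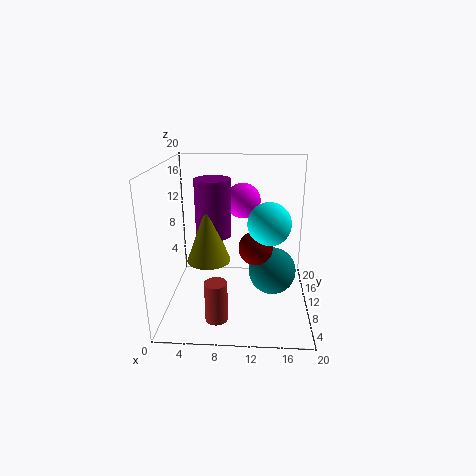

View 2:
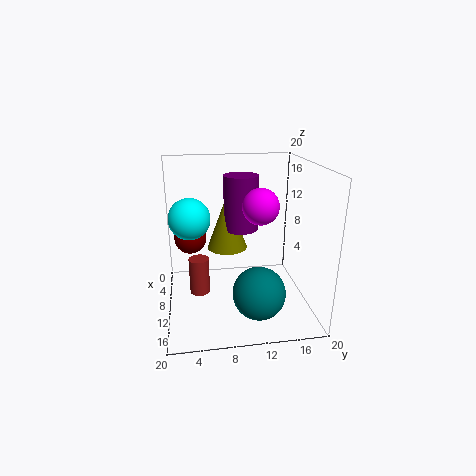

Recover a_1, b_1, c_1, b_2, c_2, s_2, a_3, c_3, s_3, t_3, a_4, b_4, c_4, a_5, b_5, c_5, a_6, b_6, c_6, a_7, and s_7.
a_1 = 6; b_1 = 9; c_1 = 7; b_2 = 11; c_2 = 10; s_2 = 2.5; a_3 = 7.5; c_3 = 0.5; s_3 = 1.5; t_3 = 5.5; a_4 = 12.5; b_4 = 3.5; c_4 = 11.5; a_5 = 14; b_5 = 3.5; c_5 = 14.5; a_6 = 10.5; b_6 = 13; c_6 = 14.5; a_7 = 15; s_7 = 3.5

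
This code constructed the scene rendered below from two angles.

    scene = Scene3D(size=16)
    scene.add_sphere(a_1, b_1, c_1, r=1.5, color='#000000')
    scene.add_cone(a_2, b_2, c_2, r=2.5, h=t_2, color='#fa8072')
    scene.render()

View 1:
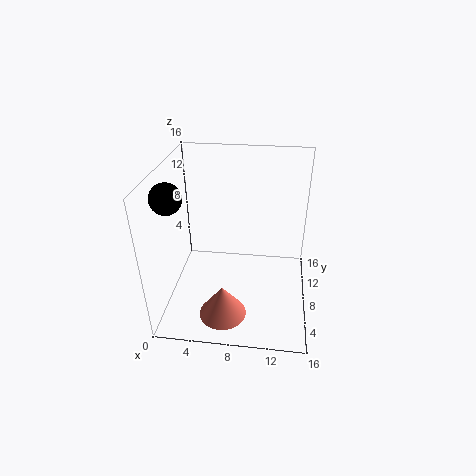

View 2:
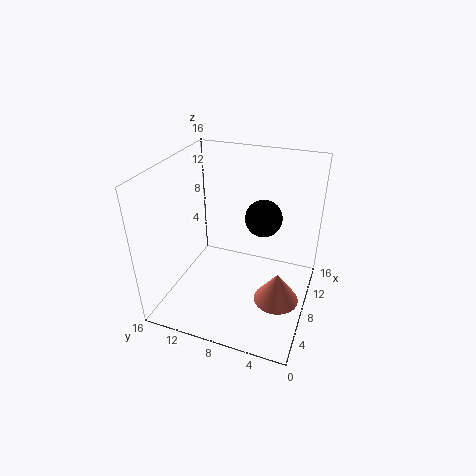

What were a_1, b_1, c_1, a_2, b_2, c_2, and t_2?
a_1 = 2
b_1 = 3.5
c_1 = 14.5
a_2 = 7
b_2 = 3
c_2 = 1.5
t_2 = 3.5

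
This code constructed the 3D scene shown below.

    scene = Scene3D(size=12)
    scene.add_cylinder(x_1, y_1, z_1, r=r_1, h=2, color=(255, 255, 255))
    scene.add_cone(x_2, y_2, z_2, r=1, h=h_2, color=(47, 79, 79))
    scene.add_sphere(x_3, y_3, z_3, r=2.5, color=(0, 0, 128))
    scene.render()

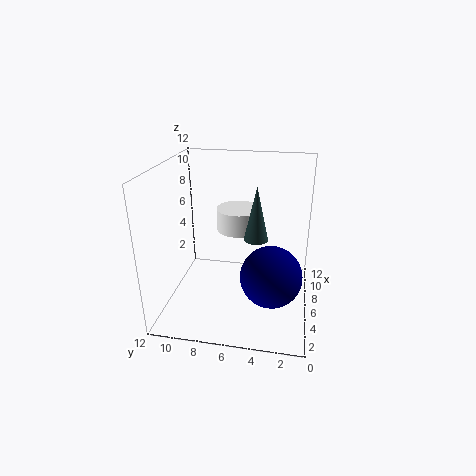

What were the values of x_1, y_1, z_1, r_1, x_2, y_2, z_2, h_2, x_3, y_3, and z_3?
x_1 = 9
y_1 = 6.5
z_1 = 5.5
r_1 = 2
x_2 = 6
y_2 = 4.5
z_2 = 6
h_2 = 4.5
x_3 = 4.5
y_3 = 3
z_3 = 3.5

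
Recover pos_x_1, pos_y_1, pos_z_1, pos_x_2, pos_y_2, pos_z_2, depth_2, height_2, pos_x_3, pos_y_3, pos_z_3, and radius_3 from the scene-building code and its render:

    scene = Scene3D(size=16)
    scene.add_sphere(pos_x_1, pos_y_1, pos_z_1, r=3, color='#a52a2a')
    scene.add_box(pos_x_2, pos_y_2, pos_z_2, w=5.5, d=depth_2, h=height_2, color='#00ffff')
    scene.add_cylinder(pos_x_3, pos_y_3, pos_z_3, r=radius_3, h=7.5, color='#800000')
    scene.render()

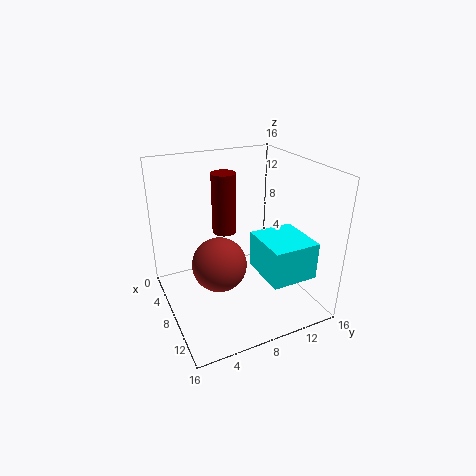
pos_x_1 = 8.5; pos_y_1 = 5.5; pos_z_1 = 5.5; pos_x_2 = 9; pos_y_2 = 9; pos_z_2 = 5; depth_2 = 5; height_2 = 4; pos_x_3 = 3; pos_y_3 = 8.5; pos_z_3 = 6.5; radius_3 = 1.5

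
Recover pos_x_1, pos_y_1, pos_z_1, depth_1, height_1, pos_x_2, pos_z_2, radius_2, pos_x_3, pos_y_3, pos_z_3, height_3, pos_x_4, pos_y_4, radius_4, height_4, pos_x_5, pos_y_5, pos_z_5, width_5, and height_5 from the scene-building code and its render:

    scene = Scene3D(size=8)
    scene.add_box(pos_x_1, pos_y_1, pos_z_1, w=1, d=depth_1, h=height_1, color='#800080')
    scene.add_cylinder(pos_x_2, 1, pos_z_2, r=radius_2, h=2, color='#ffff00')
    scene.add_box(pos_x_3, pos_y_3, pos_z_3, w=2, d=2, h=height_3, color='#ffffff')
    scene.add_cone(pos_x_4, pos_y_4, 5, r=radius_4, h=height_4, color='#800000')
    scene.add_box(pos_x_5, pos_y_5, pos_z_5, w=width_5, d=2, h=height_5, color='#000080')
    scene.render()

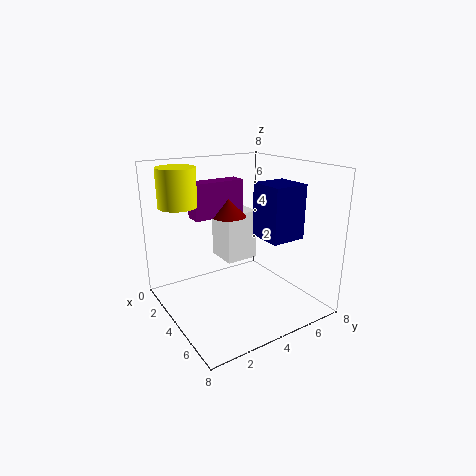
pos_x_1 = 2
pos_y_1 = 2
pos_z_1 = 5
depth_1 = 3
height_1 = 2
pos_x_2 = 3
pos_z_2 = 6
radius_2 = 1
pos_x_3 = 1
pos_y_3 = 4
pos_z_3 = 2
height_3 = 3
pos_x_4 = 3
pos_y_4 = 4
radius_4 = 1
height_4 = 1
pos_x_5 = 4
pos_y_5 = 5
pos_z_5 = 4
width_5 = 2
height_5 = 3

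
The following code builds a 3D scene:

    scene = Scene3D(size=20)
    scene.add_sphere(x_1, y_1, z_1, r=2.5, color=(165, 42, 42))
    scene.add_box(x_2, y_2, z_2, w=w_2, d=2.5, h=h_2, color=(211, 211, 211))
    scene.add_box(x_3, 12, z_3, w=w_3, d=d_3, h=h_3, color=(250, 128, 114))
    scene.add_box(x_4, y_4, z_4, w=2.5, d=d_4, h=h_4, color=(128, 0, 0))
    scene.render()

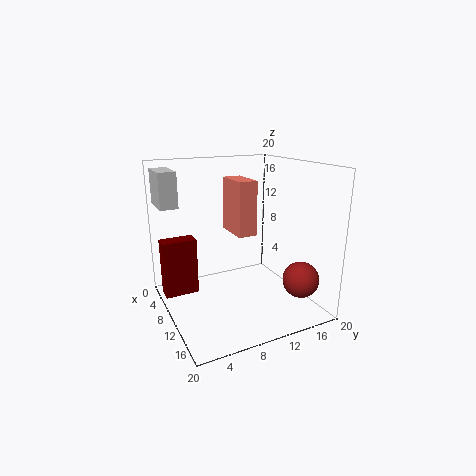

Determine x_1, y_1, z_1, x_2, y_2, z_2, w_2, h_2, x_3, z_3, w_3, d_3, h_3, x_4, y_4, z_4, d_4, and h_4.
x_1 = 15.5
y_1 = 17
z_1 = 4.5
x_2 = 0.5
y_2 = 0.5
z_2 = 14
w_2 = 5.5
h_2 = 5
x_3 = 0.5
z_3 = 8.5
w_3 = 6
d_3 = 3
h_3 = 8.5
x_4 = 3
y_4 = 0.5
z_4 = 0.5
d_4 = 5
h_4 = 8.5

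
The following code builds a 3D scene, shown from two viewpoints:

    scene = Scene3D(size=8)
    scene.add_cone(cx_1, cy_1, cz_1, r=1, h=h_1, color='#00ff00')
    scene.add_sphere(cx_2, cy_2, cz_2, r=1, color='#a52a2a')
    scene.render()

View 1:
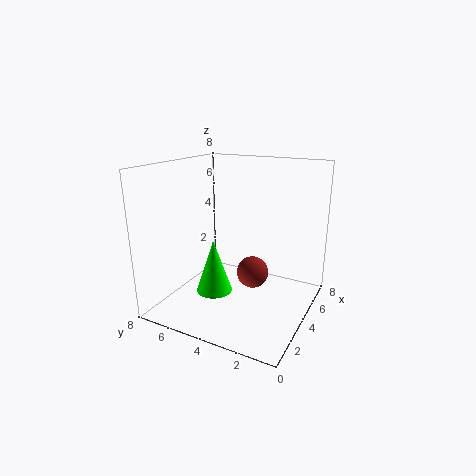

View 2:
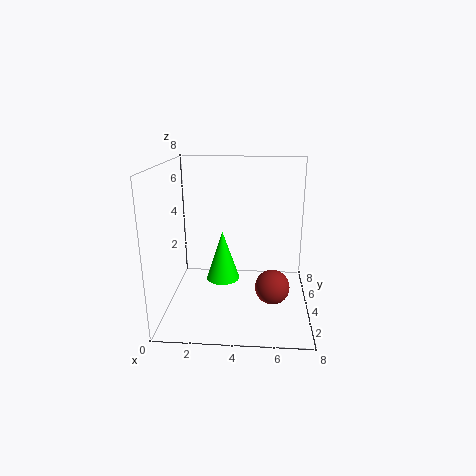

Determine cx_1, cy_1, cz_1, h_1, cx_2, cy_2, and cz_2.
cx_1 = 3, cy_1 = 5, cz_1 = 1, h_1 = 3, cx_2 = 6, cy_2 = 4, cz_2 = 1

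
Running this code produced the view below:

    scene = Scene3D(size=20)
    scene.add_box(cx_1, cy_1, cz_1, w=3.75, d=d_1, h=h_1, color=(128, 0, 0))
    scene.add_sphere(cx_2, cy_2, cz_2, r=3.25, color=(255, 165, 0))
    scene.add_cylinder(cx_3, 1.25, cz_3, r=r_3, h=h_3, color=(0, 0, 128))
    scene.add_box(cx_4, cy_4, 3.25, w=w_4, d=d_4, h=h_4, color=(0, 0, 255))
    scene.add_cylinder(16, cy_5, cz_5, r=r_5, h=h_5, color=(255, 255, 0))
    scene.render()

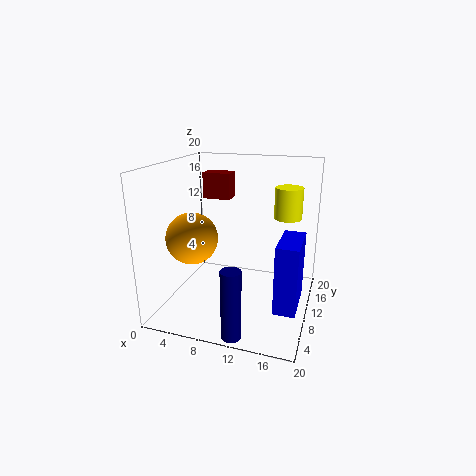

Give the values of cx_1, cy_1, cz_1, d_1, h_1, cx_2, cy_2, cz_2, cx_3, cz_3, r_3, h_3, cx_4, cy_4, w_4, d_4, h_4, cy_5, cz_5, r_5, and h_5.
cx_1 = 5; cy_1 = 10; cz_1 = 15.25; d_1 = 2.5; h_1 = 3.5; cx_2 = 5.75; cy_2 = 4.5; cz_2 = 11.5; cx_3 = 12; cz_3 = 0.5; r_3 = 1.25; h_3 = 9; cx_4 = 16.5; cy_4 = 3.5; w_4 = 2.75; d_4 = 6.25; h_4 = 8.75; cy_5 = 14.75; cz_5 = 12; r_5 = 2; h_5 = 4.5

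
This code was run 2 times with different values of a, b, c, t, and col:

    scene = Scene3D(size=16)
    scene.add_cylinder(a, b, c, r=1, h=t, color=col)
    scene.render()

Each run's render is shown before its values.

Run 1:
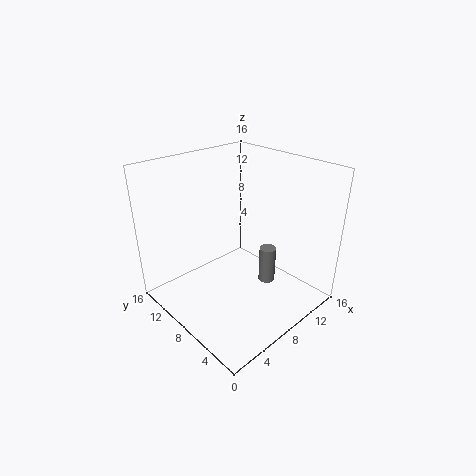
a = 12, b = 7, c = 1, t = 4.5, col = 'gray'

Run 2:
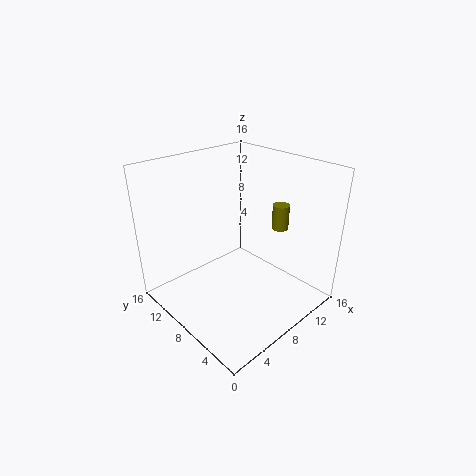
a = 14, b = 7, c = 7.5, t = 3, col = 'olive'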